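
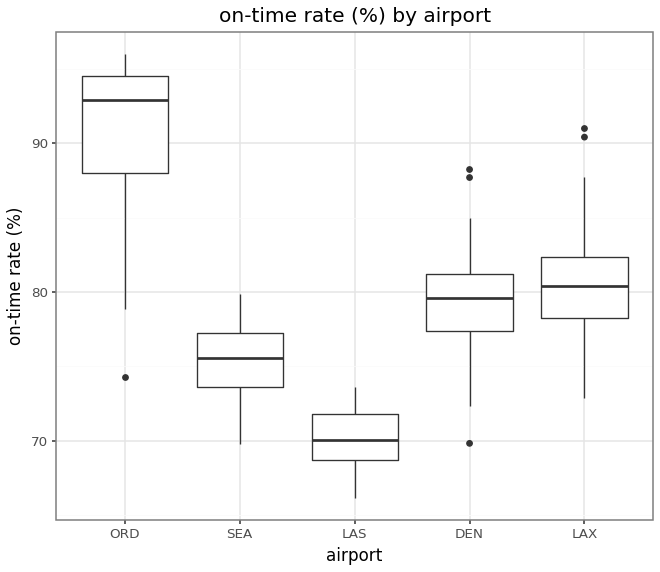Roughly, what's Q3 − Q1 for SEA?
Q3 ≈ 78, Q1 ≈ 74; IQR ≈ 4.

≈ 4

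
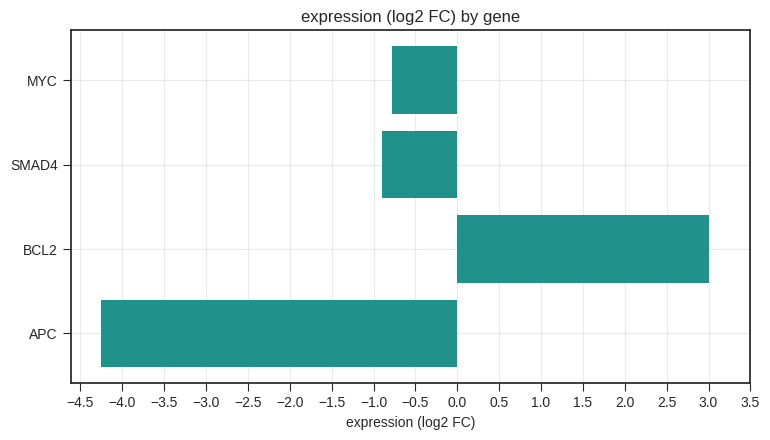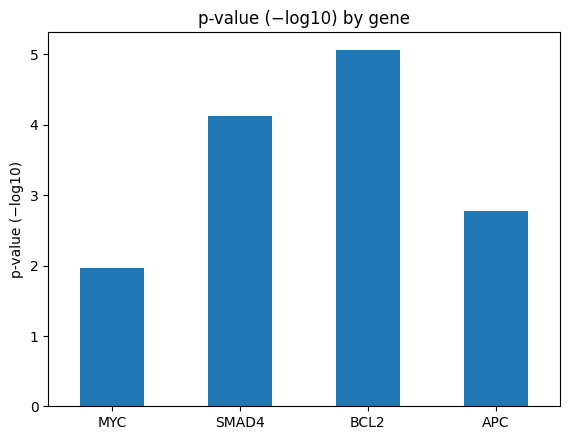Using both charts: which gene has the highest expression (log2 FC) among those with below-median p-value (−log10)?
Chart 2 median p-value (−log10) ≈ 3.5; below-median genes: MYC, APC. Among those, MYC has the highest expression (log2 FC) (≈ -1).

MYC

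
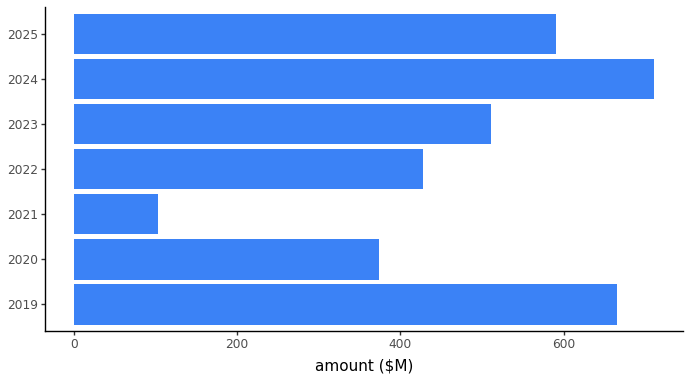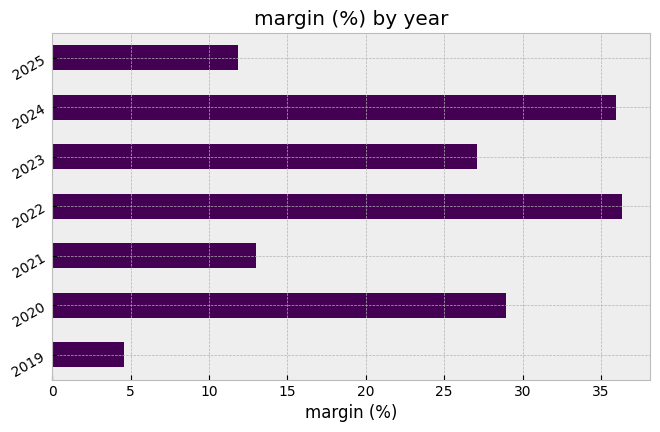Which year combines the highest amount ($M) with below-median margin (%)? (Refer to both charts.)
Chart 2 median margin (%) ≈ 25; below-median years: 2019, 2021, 2025. Among those, 2019 has the highest amount ($M) (≈ 700).

2019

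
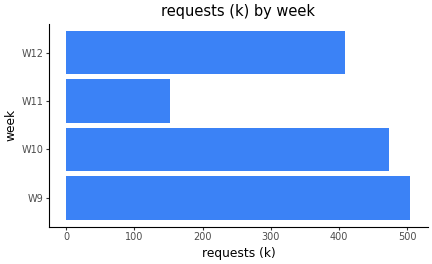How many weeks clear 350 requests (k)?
3

Above 350: W9, W10, W12.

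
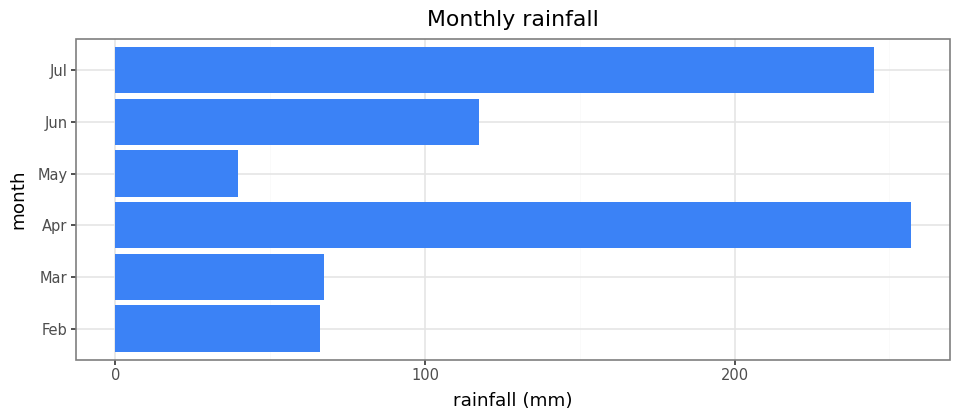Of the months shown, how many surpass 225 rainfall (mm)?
Above 225: Apr, Jul.

2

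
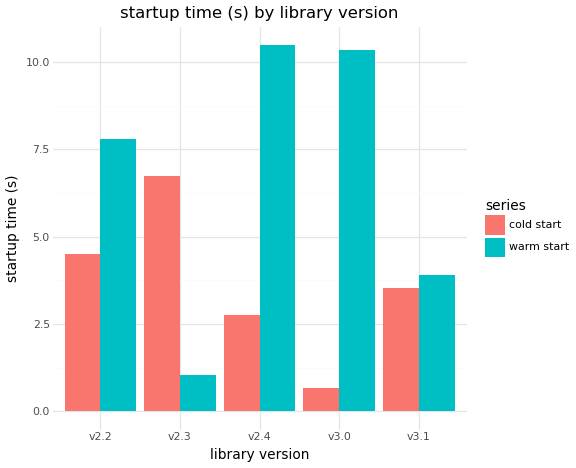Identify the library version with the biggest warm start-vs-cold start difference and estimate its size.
v3.0: warm start ≈ 10, cold start ≈ 1 → gap ≈ 9. Next-largest (v2.4) is only ≈ 7.

v3.0, ≈ 9 s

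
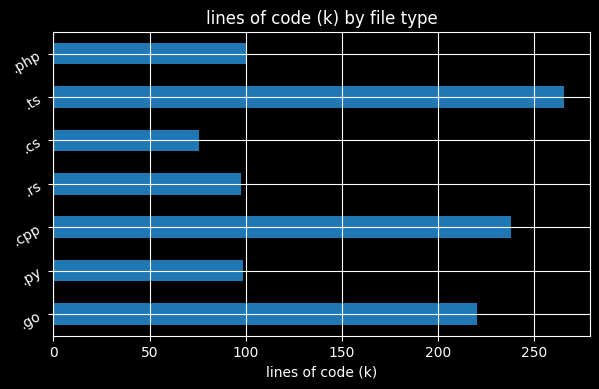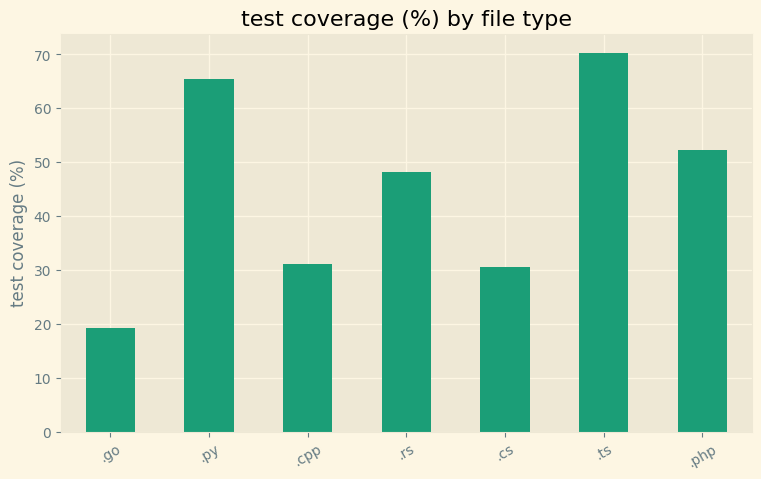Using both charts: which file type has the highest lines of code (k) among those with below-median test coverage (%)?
.cpp

Chart 2 median test coverage (%) ≈ 50; below-median file types: .go, .cpp, .cs. Among those, .cpp has the highest lines of code (k) (≈ 250).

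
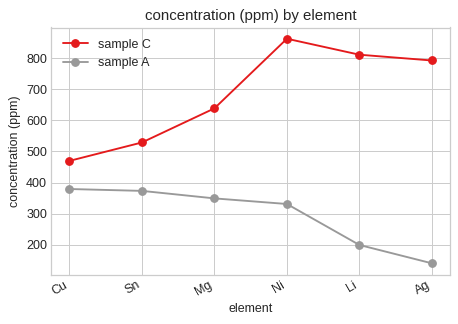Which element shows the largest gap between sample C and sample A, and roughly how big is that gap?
Ag, ≈ 700 ppm

Ag: sample C ≈ 800, sample A ≈ 100 → gap ≈ 700. Next-largest (Li) is only ≈ 600.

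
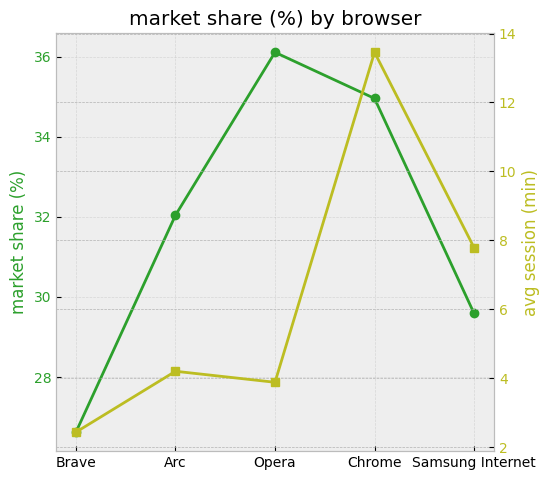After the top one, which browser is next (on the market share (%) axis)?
Top 3 (on the market share (%) axis): Opera ≈ 36, Chrome ≈ 35, Arc ≈ 32.

Chrome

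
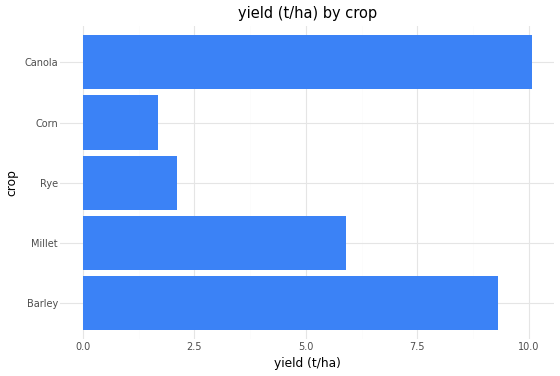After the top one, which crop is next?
Barley

Top 3: Canola ≈ 10, Barley ≈ 9, Millet ≈ 6.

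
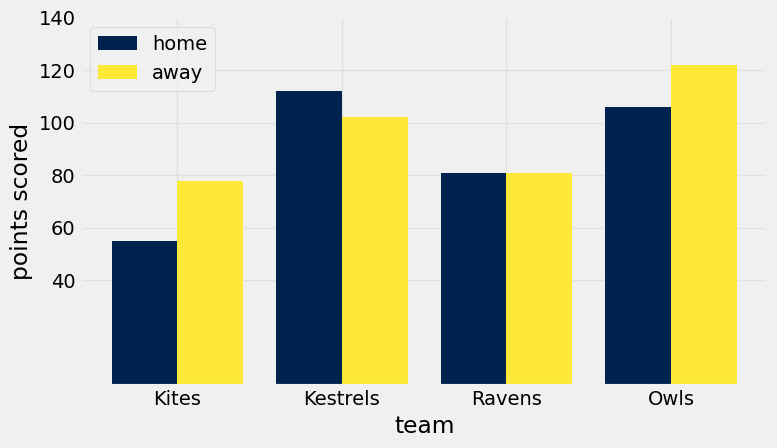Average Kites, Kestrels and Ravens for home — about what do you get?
≈ 87

(60 + 120 + 80) / 3 ≈ 87.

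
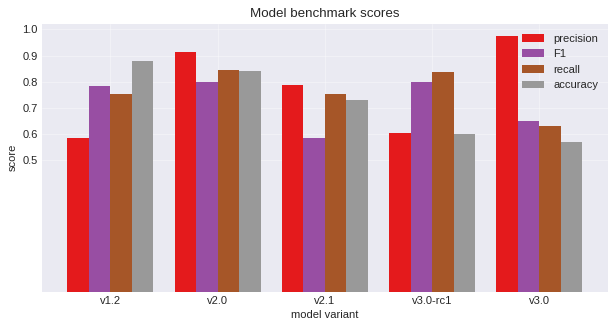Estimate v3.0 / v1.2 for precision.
v3.0 ≈ 1.0, v1.2 ≈ 0.6; 1.0/0.6 ≈ 1.67.

≈ 1.67×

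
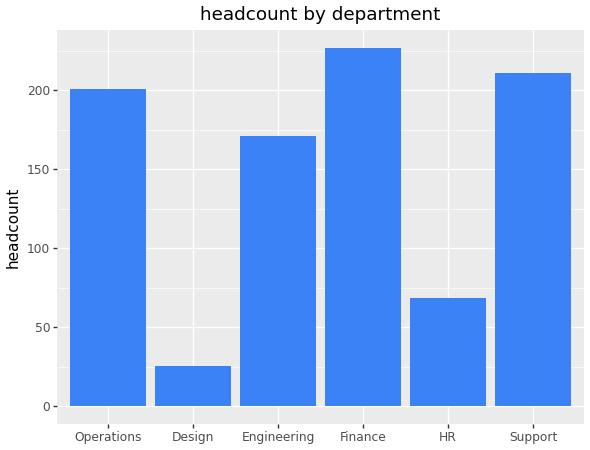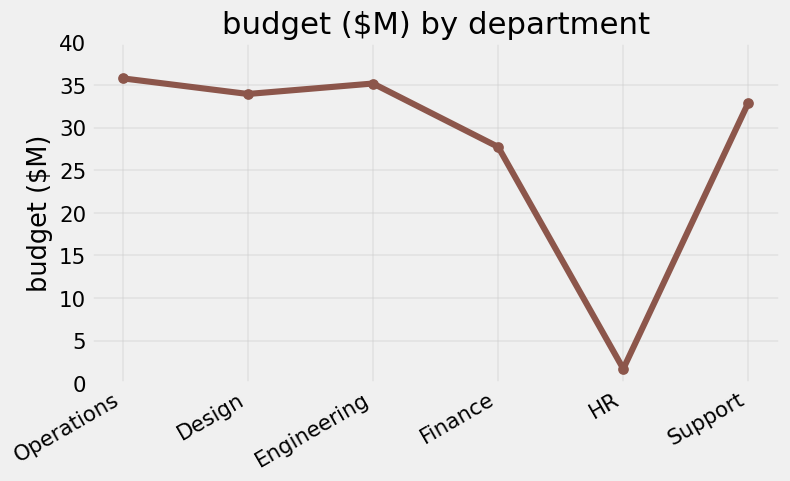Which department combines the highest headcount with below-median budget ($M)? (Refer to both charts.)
Finance

Chart 2 median budget ($M) ≈ 35; below-median departments: Finance, HR, Support. Among those, Finance has the highest headcount (≈ 225).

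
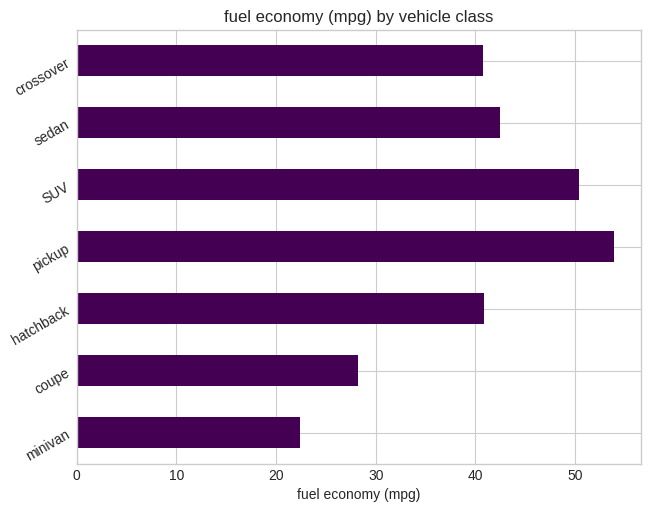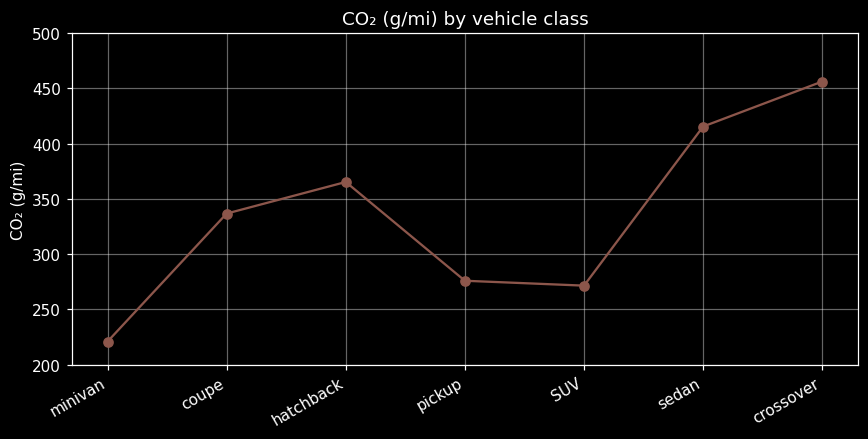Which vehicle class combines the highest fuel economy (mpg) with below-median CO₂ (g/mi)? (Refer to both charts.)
pickup

Chart 2 median CO₂ (g/mi) ≈ 350; below-median vehicle classes: minivan, pickup, SUV. Among those, pickup has the highest fuel economy (mpg) (≈ 55).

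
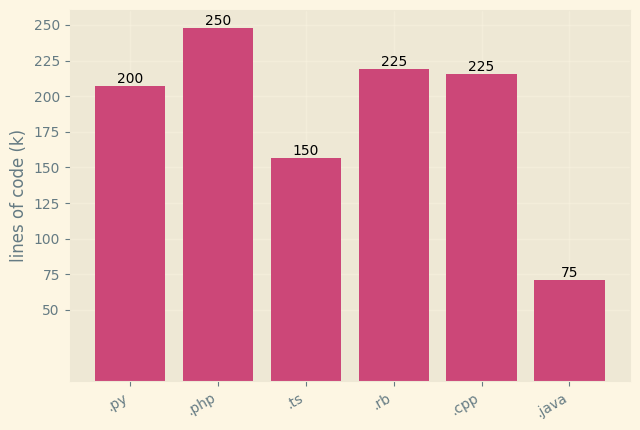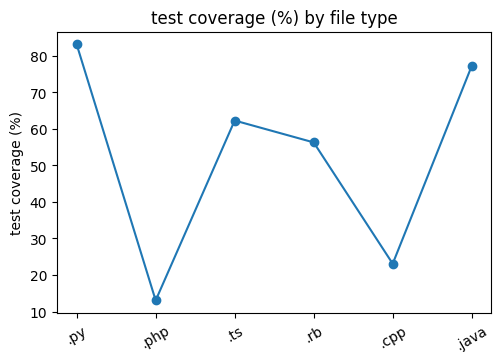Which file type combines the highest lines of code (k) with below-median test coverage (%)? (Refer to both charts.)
.php

Chart 2 median test coverage (%) ≈ 60; below-median file types: .php, .rb, .cpp. Among those, .php has the highest lines of code (k) (≈ 250).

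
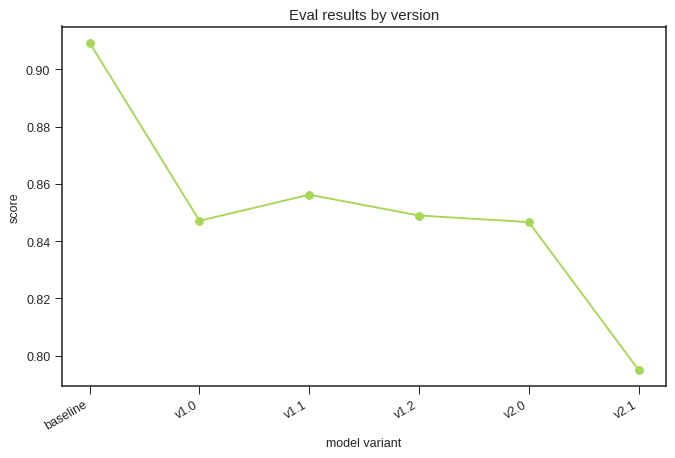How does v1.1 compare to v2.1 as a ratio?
≈ 1.09×

v1.1 ≈ 0.86, v2.1 ≈ 0.79; 0.86/0.79 ≈ 1.09.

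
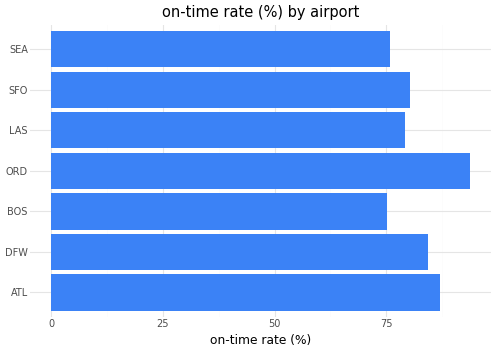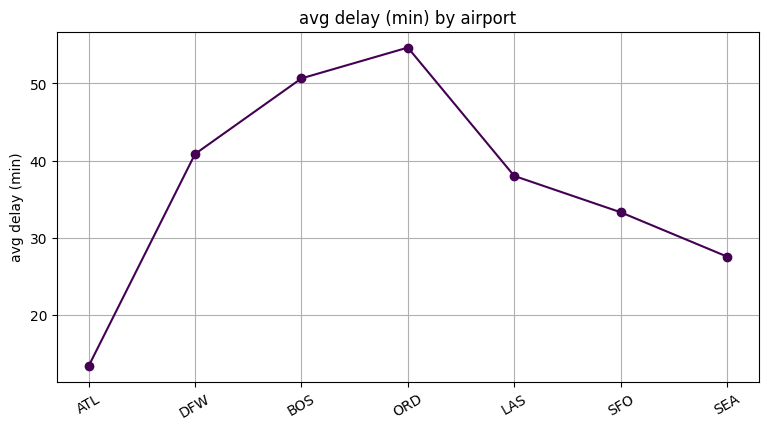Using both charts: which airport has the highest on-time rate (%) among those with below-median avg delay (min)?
ATL

Chart 2 median avg delay (min) ≈ 40; below-median airports: ATL, SFO, SEA. Among those, ATL has the highest on-time rate (%) (≈ 90).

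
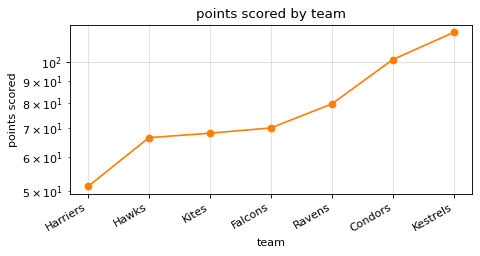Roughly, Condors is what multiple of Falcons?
Condors ≈ 100, Falcons ≈ 70; 100/70 ≈ 1.43.

≈ 1.43×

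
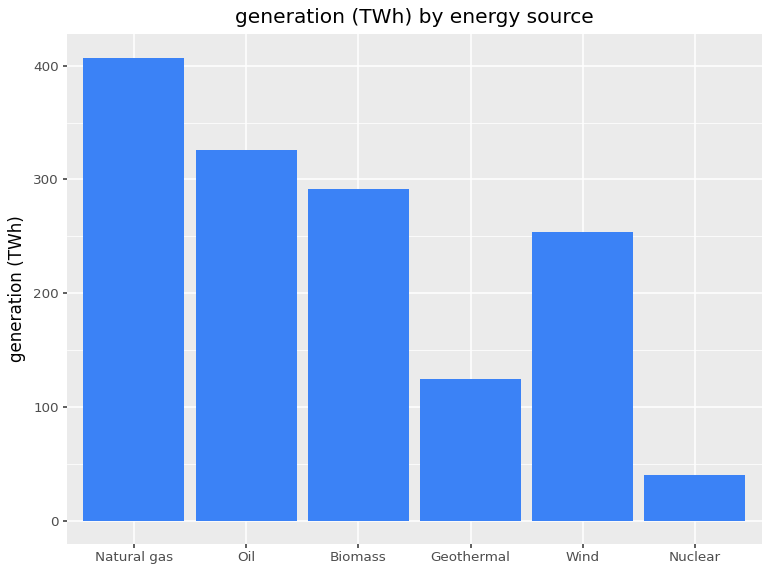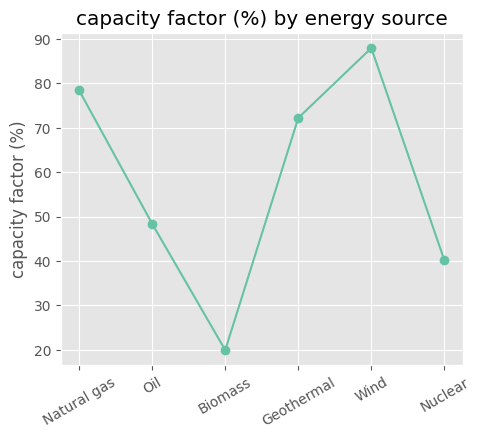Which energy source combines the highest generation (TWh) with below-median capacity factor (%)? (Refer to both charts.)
Oil

Chart 2 median capacity factor (%) ≈ 60; below-median energy sources: Oil, Biomass, Nuclear. Among those, Oil has the highest generation (TWh) (≈ 350).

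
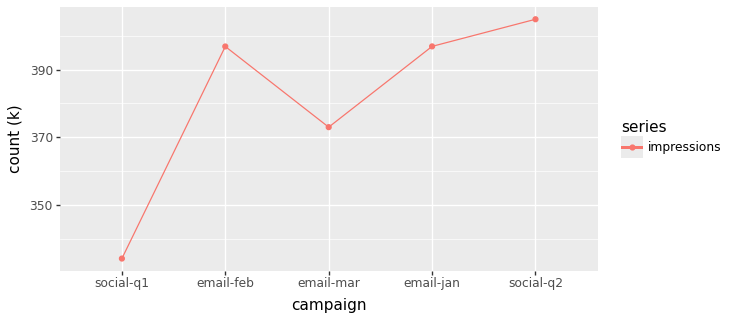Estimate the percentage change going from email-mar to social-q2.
email-mar ≈ 370, social-q2 ≈ 400; (400 − 370) / 370 ≈ +8.1%.

≈ +8.1%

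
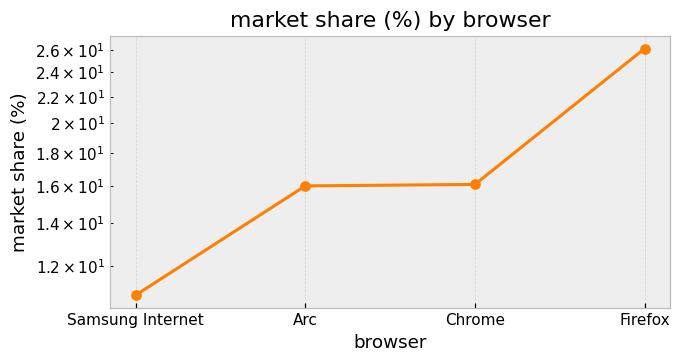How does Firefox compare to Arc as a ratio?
≈ 1.62×

Firefox ≈ 26, Arc ≈ 16; 26/16 ≈ 1.62.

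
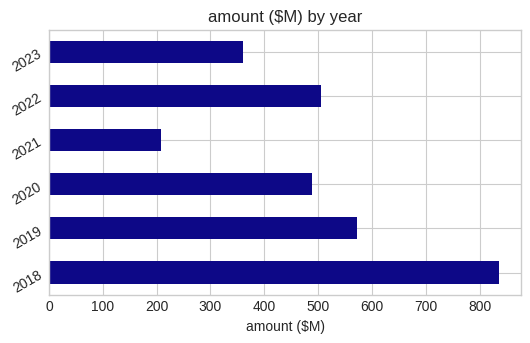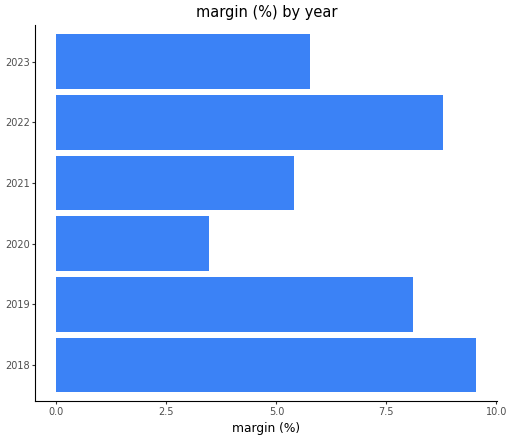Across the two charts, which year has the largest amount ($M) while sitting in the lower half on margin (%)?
2020

Chart 2 median margin (%) ≈ 7; below-median years: 2020, 2021, 2023. Among those, 2020 has the highest amount ($M) (≈ 500).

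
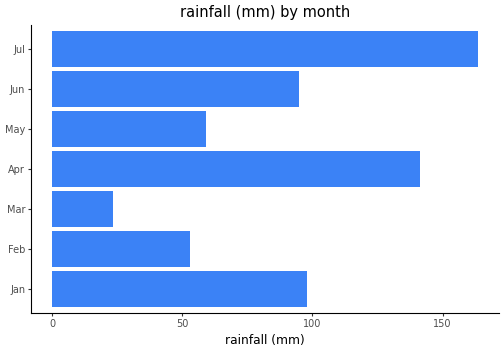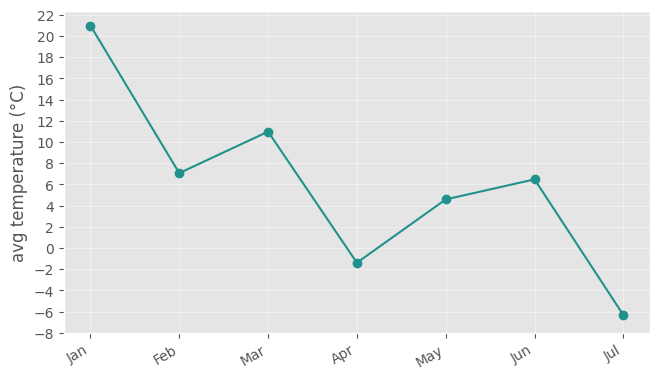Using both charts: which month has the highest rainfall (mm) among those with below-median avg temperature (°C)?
Jul

Chart 2 median avg temperature (°C) ≈ 6; below-median months: Apr, May, Jul. Among those, Jul has the highest rainfall (mm) (≈ 160).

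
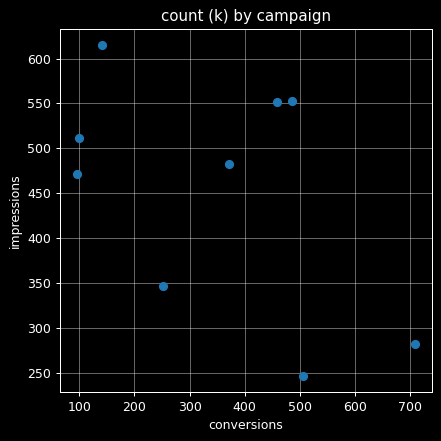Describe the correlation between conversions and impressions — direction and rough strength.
Points are negatively correlated; moderate (|r| ≈ 0.5).

negative, moderate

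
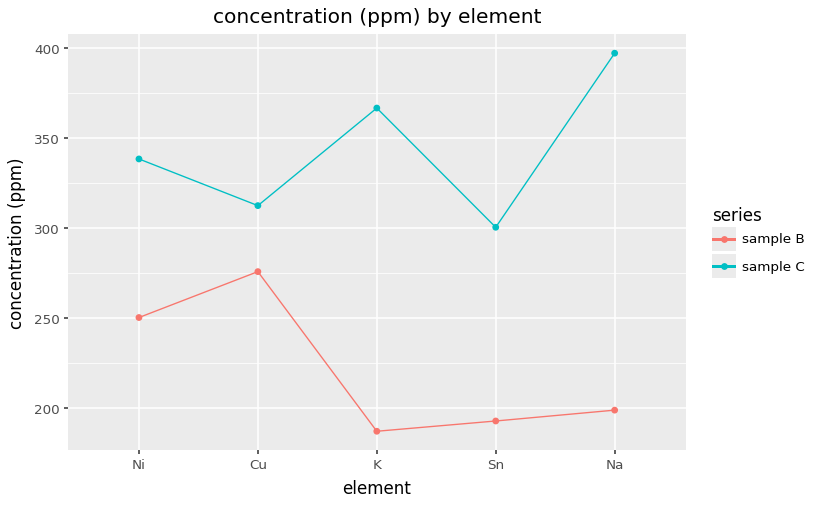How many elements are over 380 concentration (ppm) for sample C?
Above 380: Na.

1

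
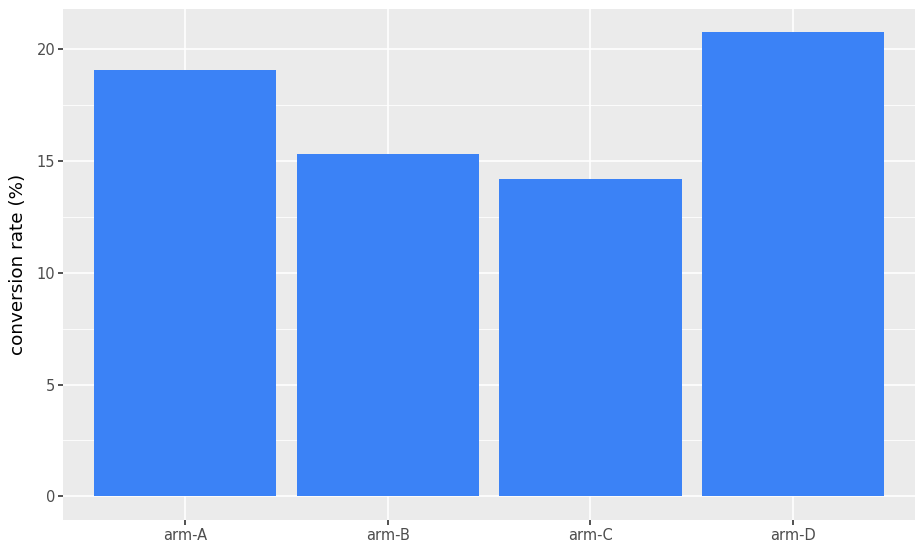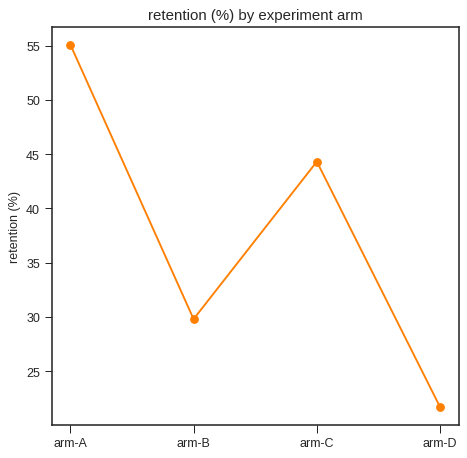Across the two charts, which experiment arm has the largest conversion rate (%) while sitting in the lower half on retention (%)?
Chart 2 median retention (%) ≈ 40; below-median experiment arms: arm-B, arm-D. Among those, arm-D has the highest conversion rate (%) (≈ 20).

arm-D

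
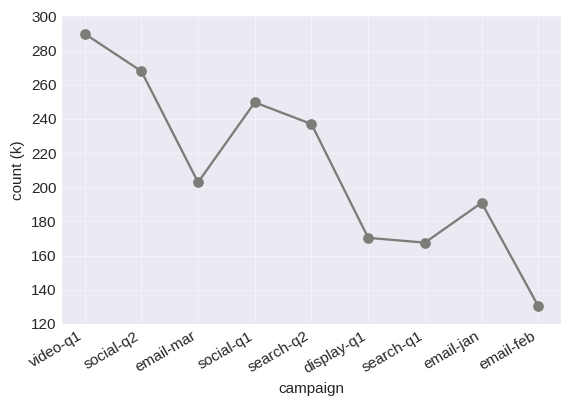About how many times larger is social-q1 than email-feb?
social-q1 ≈ 240, email-feb ≈ 140; 240/140 ≈ 1.71.

≈ 1.71×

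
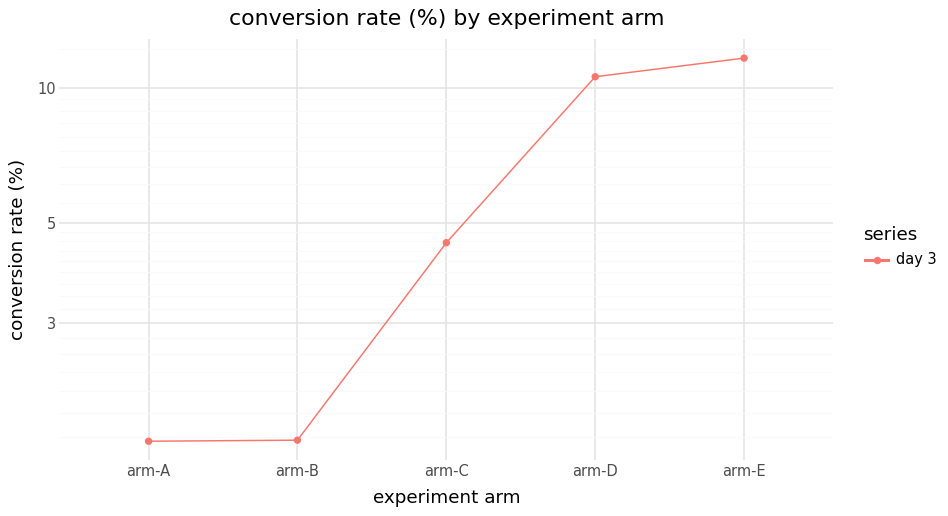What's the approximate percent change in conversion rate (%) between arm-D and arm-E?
≈ +9.1%

arm-D ≈ 11, arm-E ≈ 12; (12 − 11) / 11 ≈ +9.1%.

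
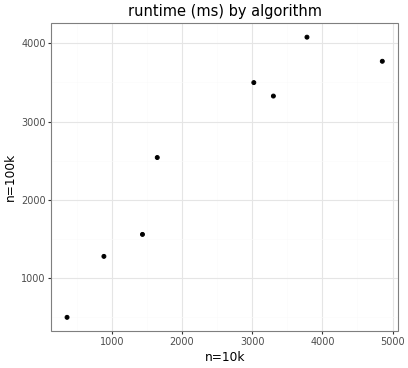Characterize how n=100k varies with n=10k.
Points are positively correlated; strong (|r| ≈ 0.9).

positive, strong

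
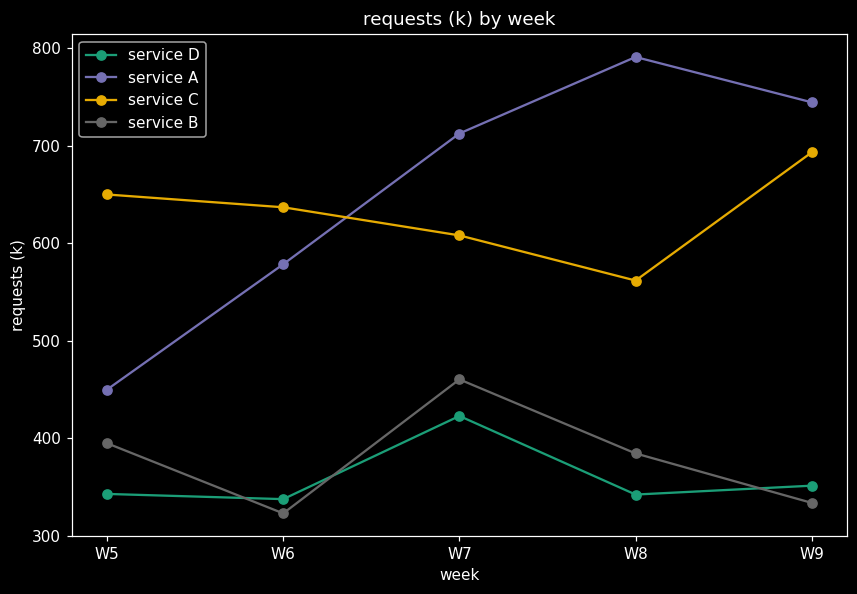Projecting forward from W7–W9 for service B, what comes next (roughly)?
Last three: 450, 400, 350 → slope ≈ -50/step → next ≈ 300.

≈ 300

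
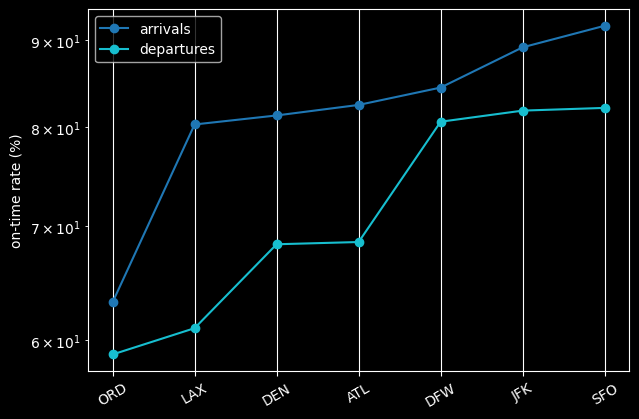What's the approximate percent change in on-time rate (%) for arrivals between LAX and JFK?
≈ +12.5%

LAX ≈ 80, JFK ≈ 90; (90 − 80) / 80 ≈ +12.5%.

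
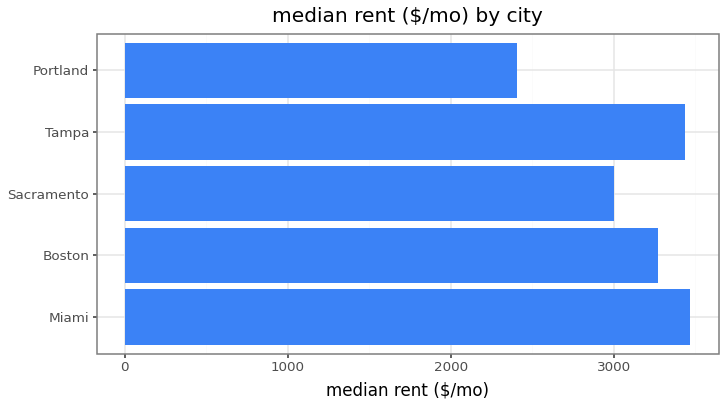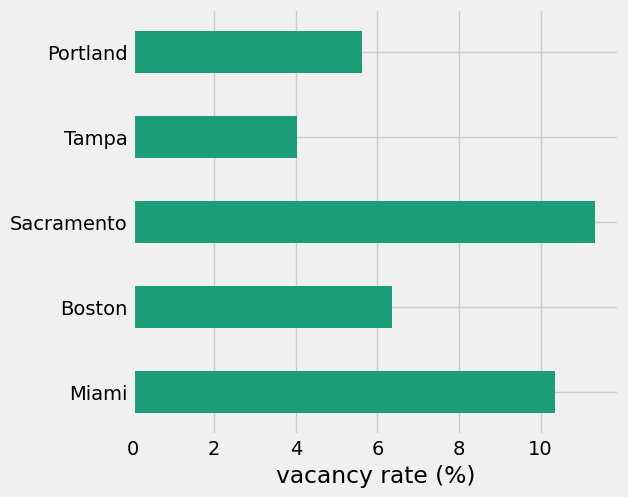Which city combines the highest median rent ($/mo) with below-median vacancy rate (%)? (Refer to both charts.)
Chart 2 median vacancy rate (%) ≈ 6; below-median cities: Tampa, Portland. Among those, Tampa has the highest median rent ($/mo) (≈ 3500).

Tampa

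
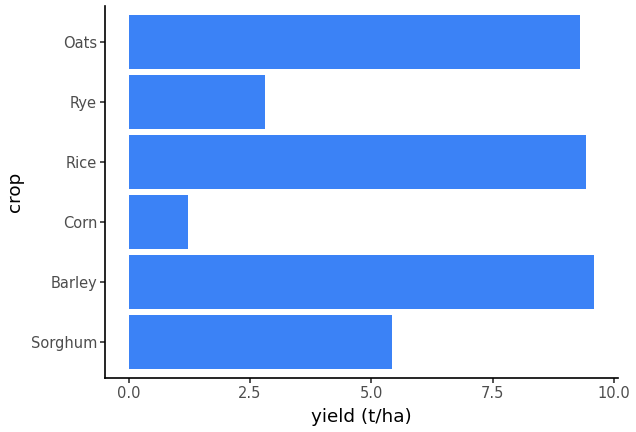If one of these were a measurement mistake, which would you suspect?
Corn ≈ 1; the rest sit between ≈ 3 and ≈ 10.

Corn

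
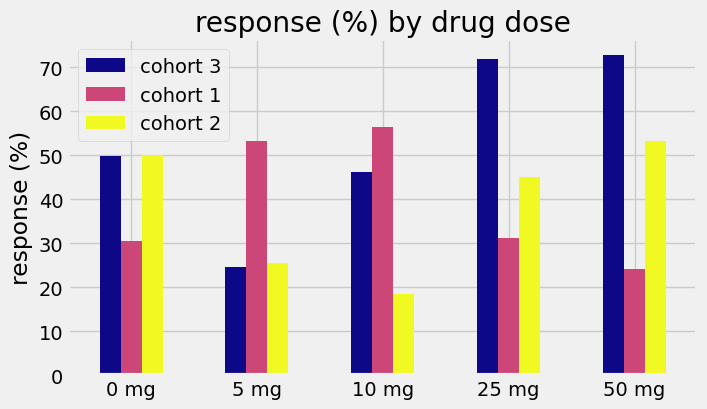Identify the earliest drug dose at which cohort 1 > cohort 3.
0 mg: cohort 1 ≈ 30 vs cohort 3 ≈ 50 (not yet); 5 mg: cohort 1 ≈ 50 vs cohort 3 ≈ 20 (first crossover).

5 mg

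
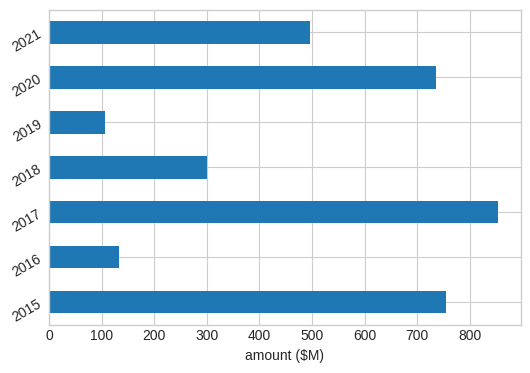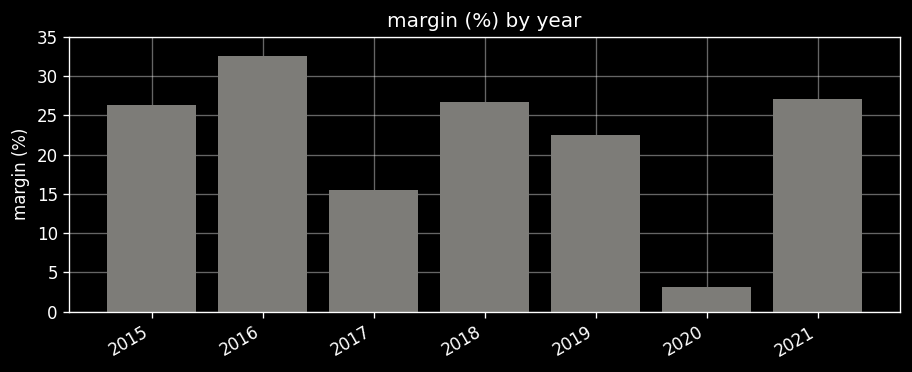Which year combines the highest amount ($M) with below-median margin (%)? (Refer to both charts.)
Chart 2 median margin (%) ≈ 25; below-median years: 2017, 2019, 2020. Among those, 2017 has the highest amount ($M) (≈ 900).

2017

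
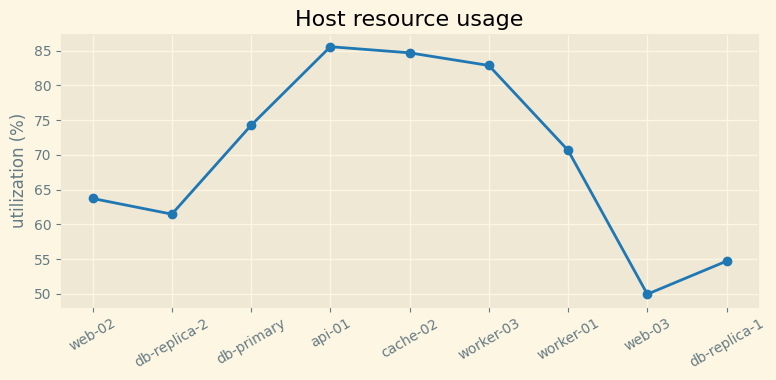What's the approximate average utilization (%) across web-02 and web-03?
(65 + 50) / 2 ≈ 58.

≈ 58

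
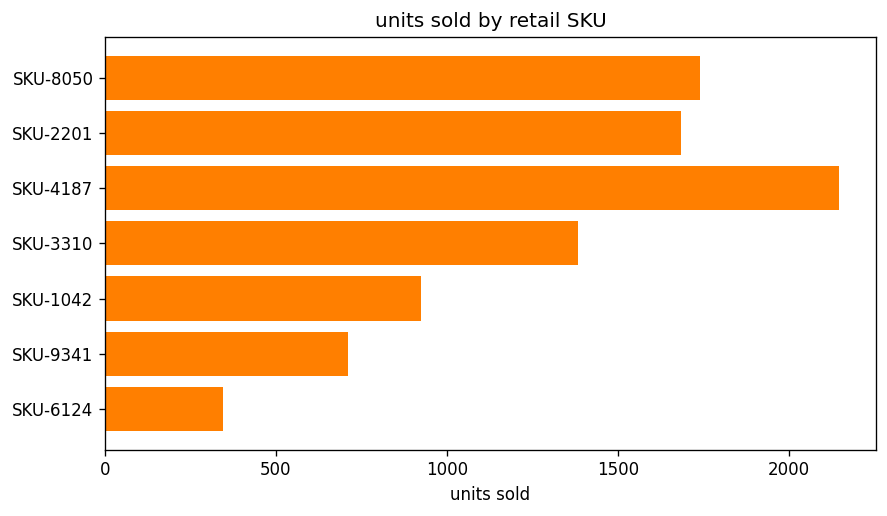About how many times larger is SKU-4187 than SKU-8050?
≈ 1.22×

SKU-4187 ≈ 2200, SKU-8050 ≈ 1800; 2200/1800 ≈ 1.22.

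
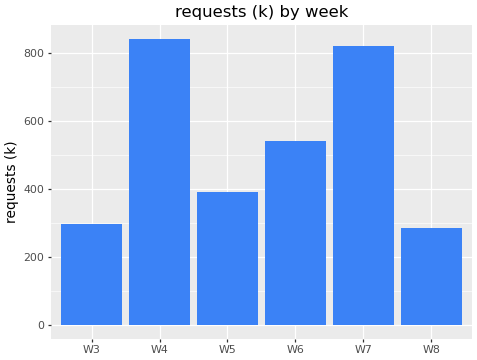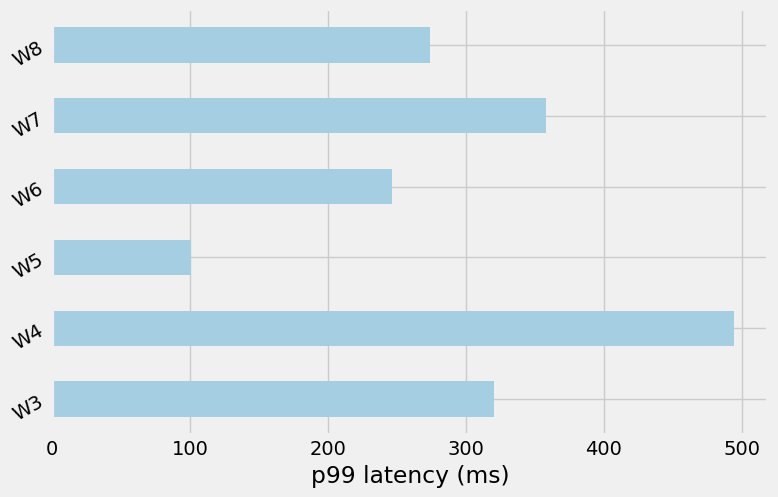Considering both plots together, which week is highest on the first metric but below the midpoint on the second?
W6

Chart 2 median p99 latency (ms) ≈ 300; below-median weeks: W5, W6, W8. Among those, W6 has the highest requests (k) (≈ 500).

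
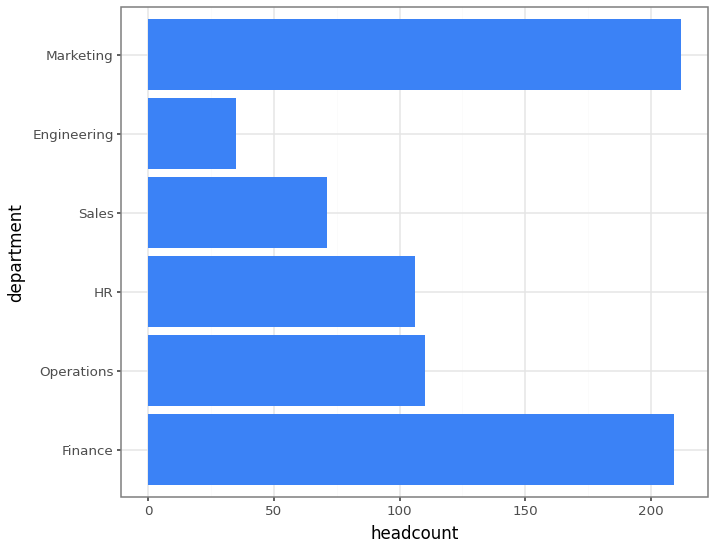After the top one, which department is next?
Top 3: Marketing ≈ 220, Finance ≈ 200, Operations ≈ 120.

Finance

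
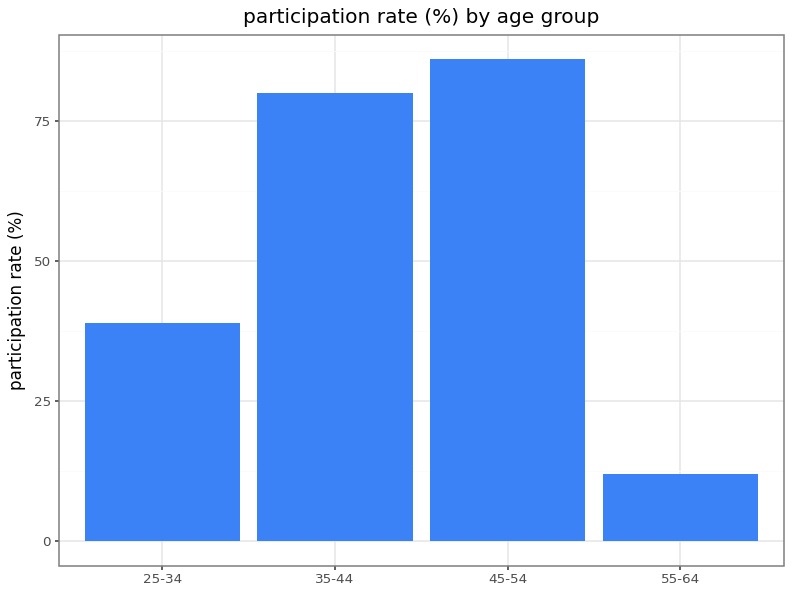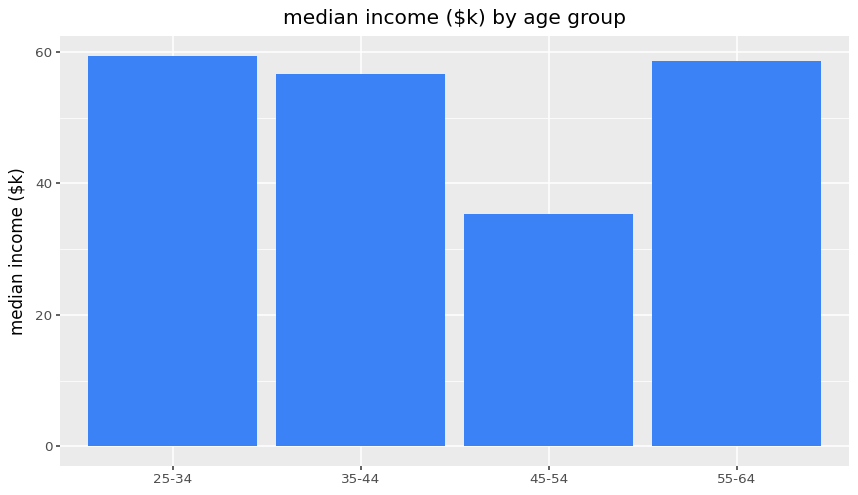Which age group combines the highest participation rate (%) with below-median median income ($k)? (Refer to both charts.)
45-54

Chart 2 median median income ($k) ≈ 60; below-median age groups: 35-44, 45-54. Among those, 45-54 has the highest participation rate (%) (≈ 90).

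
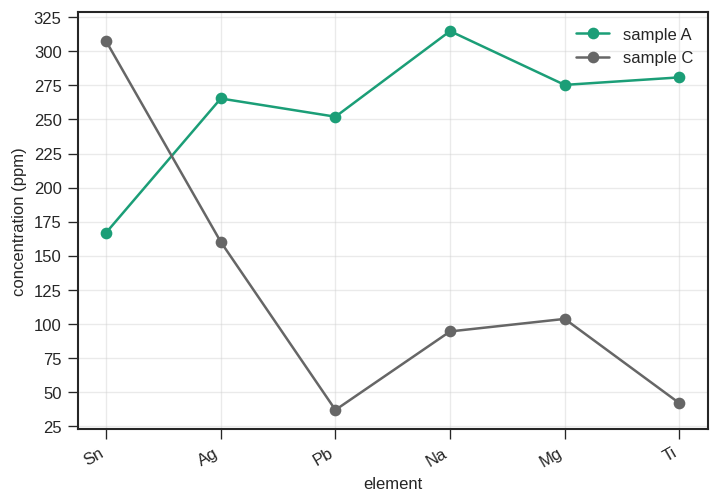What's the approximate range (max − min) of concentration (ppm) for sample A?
Max Na ≈ 325, min Sn ≈ 175; range ≈ 150.

≈ 150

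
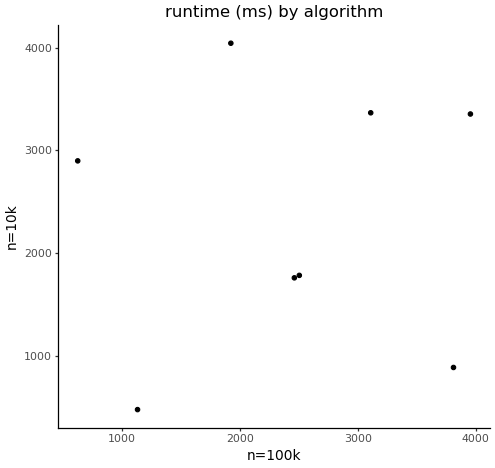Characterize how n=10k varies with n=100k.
Points are roughly uncorrelated; weak (|r| ≈ 0.1).

no clear correlation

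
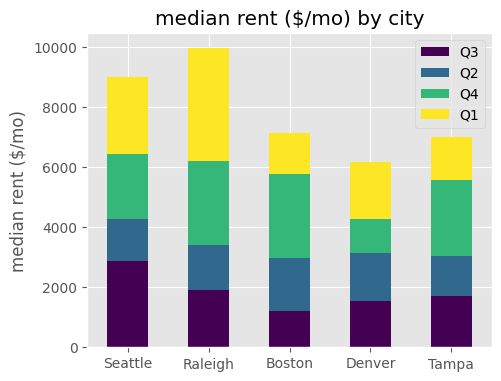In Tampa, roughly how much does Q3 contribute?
Q3 top ≈ 2000, bottom ≈ 0; segment ≈ 2000.

≈ 2000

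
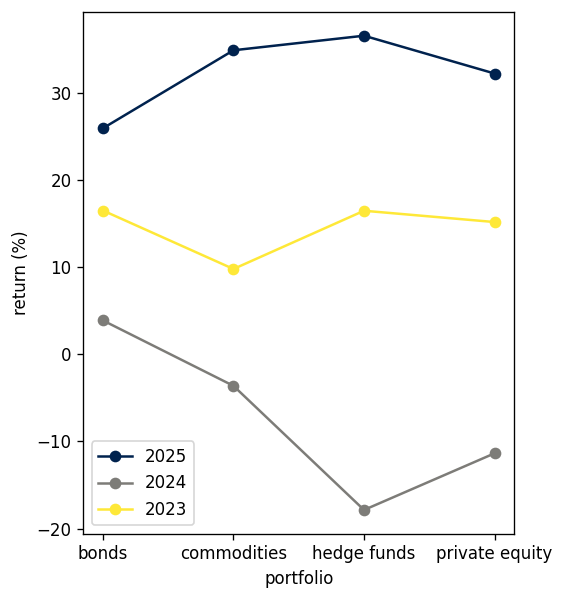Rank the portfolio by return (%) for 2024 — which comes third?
Top 4 for 2024: bonds ≈ 5, commodities ≈ -5, private equity ≈ -10, hedge funds ≈ -20.

private equity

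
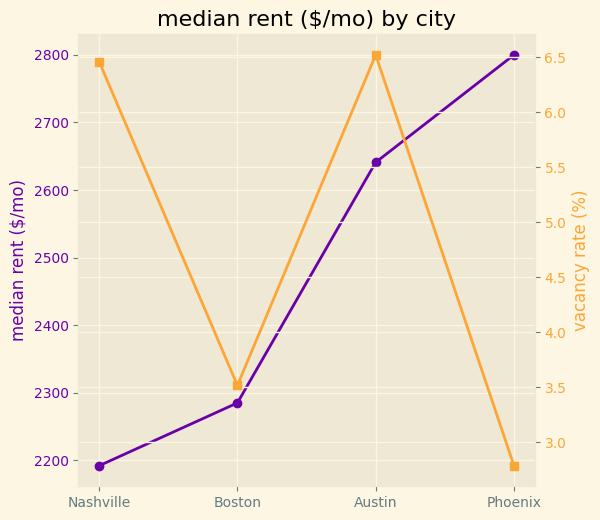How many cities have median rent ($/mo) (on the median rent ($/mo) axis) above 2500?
Above 2500: Austin, Phoenix.

2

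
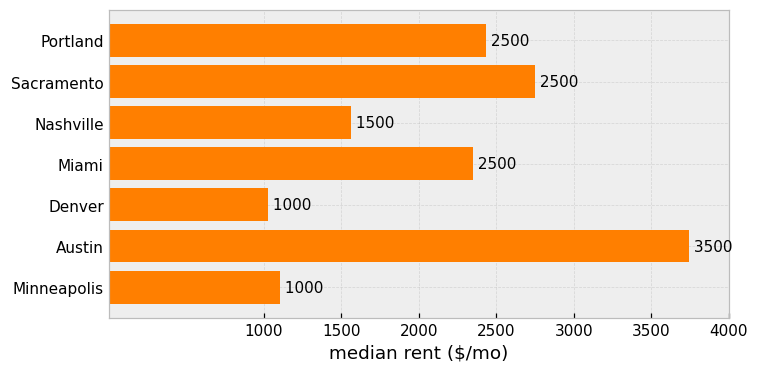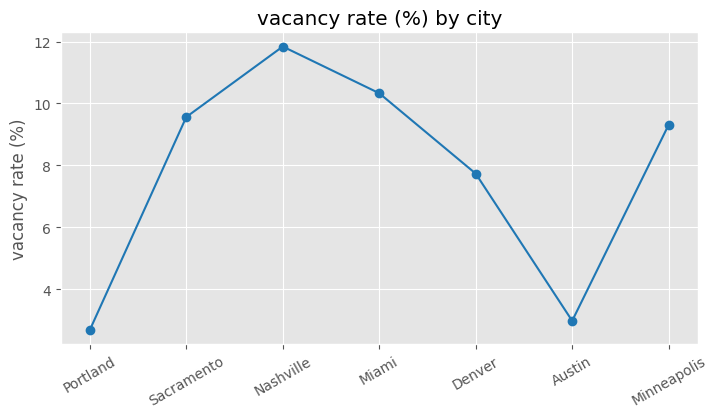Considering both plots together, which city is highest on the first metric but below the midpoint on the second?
Chart 2 median vacancy rate (%) ≈ 10; below-median cities: Portland, Denver, Austin. Among those, Austin has the highest median rent ($/mo) (≈ 3500).

Austin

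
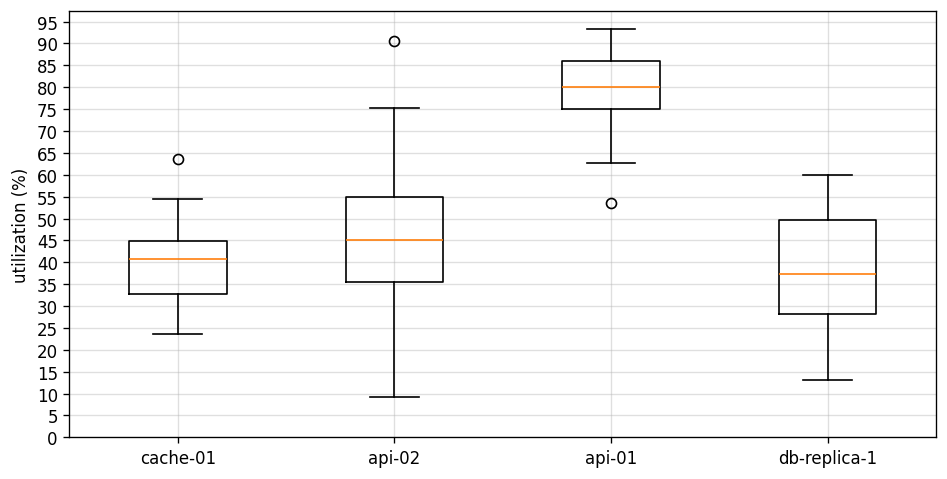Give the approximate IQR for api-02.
Q3 ≈ 55, Q1 ≈ 35; IQR ≈ 20.

≈ 20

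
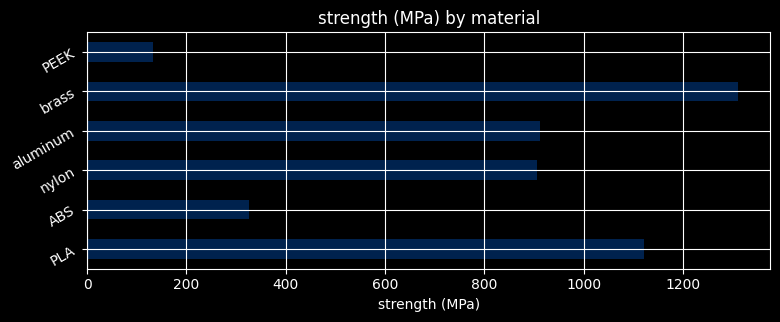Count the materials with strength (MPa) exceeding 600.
Above 600: PLA, nylon, aluminum, brass.

4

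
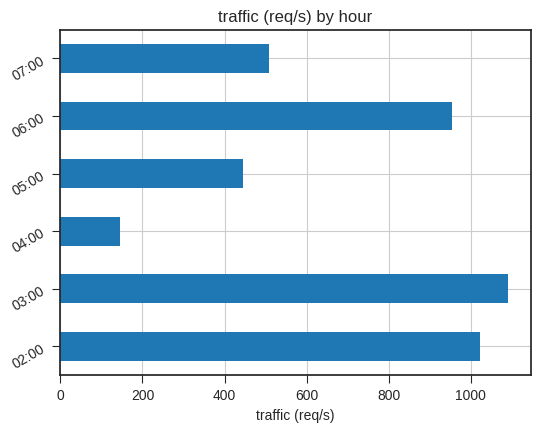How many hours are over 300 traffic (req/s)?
5

Above 300: 02:00, 03:00, 05:00, 06:00, 07:00.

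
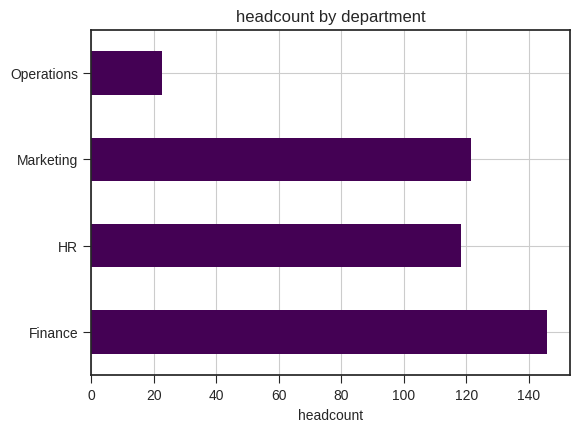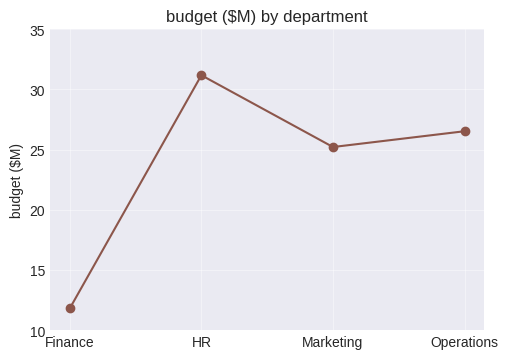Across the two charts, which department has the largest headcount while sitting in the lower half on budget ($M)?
Finance

Chart 2 median budget ($M) ≈ 25; below-median departments: Finance, Marketing. Among those, Finance has the highest headcount (≈ 140).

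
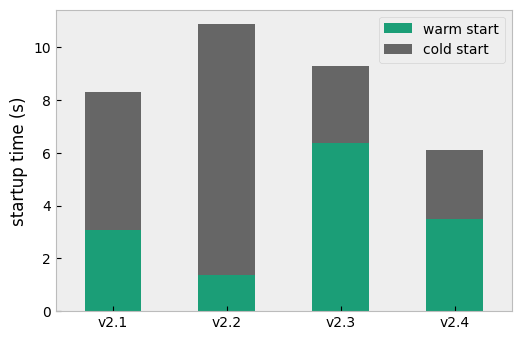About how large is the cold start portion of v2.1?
≈ 5

cold start top ≈ 8, bottom ≈ 3; segment ≈ 5.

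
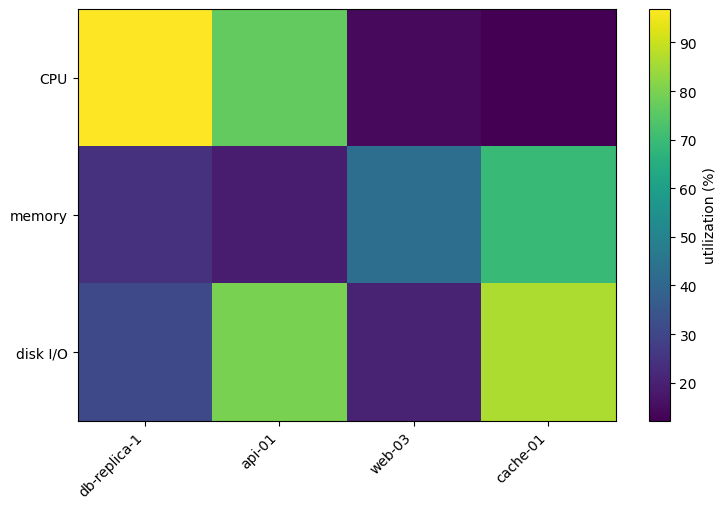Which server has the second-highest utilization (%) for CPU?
api-01

Top 3 for CPU: db-replica-1 ≈ 100, api-01 ≈ 80, web-03 ≈ 10.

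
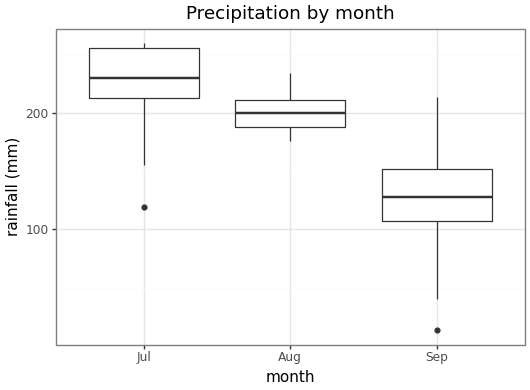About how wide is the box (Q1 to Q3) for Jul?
≈ 50

Q3 ≈ 260, Q1 ≈ 210; IQR ≈ 50.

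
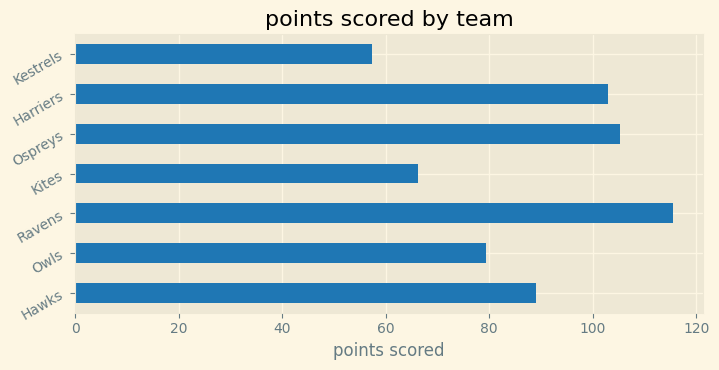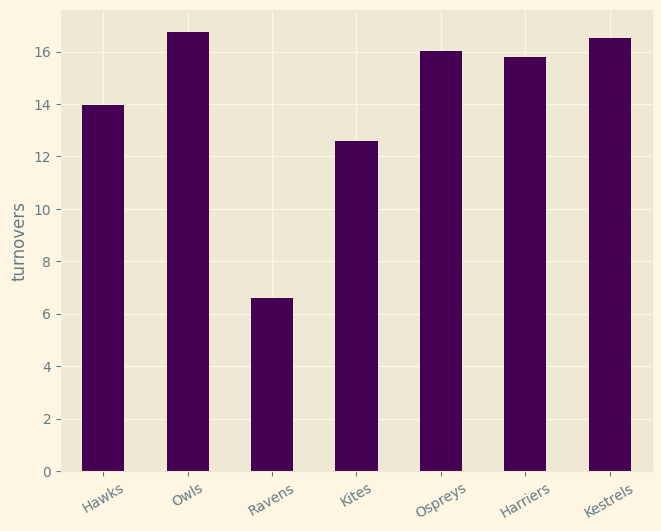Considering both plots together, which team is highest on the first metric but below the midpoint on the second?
Ravens

Chart 2 median turnovers ≈ 16; below-median teams: Hawks, Ravens, Kites. Among those, Ravens has the highest points scored (≈ 120).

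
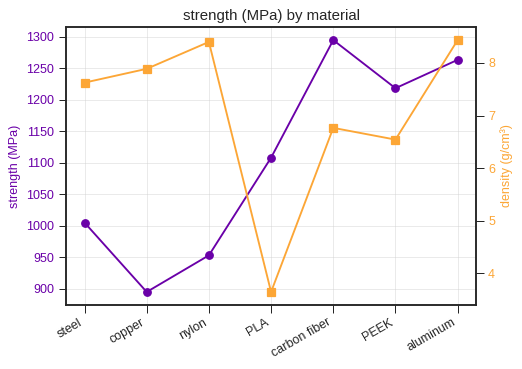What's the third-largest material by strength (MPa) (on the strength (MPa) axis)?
PEEK

Top 4 (on the strength (MPa) axis): carbon fiber ≈ 1300, aluminum ≈ 1250, PEEK ≈ 1200, PLA ≈ 1100.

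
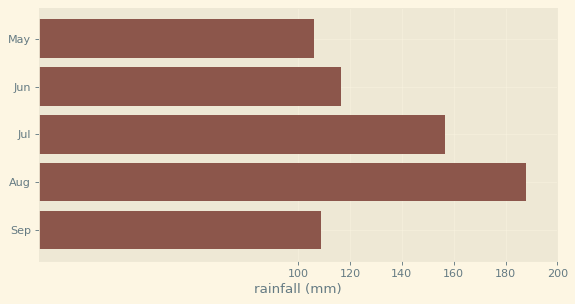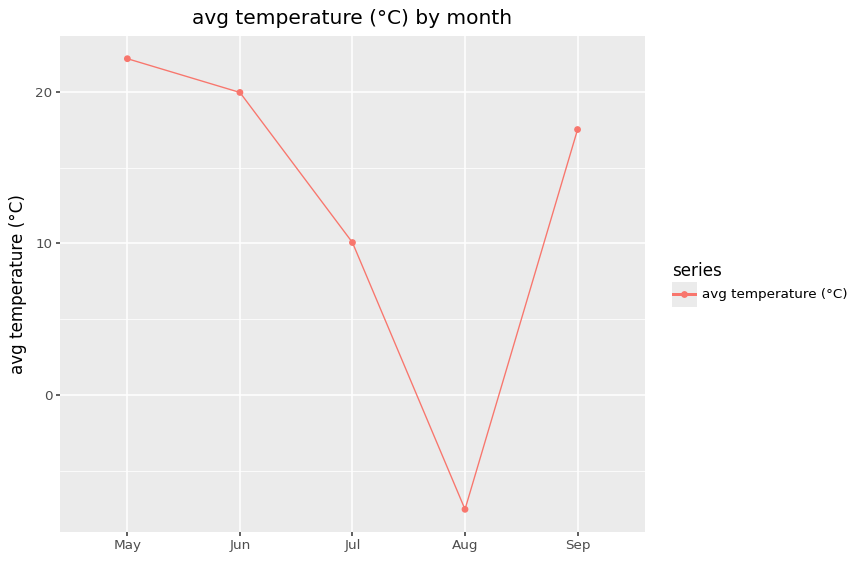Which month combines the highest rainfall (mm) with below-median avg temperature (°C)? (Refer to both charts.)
Chart 2 median avg temperature (°C) ≈ 20; below-median months: Jul, Aug. Among those, Aug has the highest rainfall (mm) (≈ 180).

Aug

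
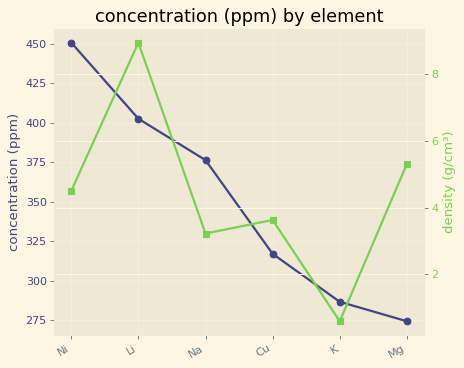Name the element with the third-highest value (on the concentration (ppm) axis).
Top 4 (on the concentration (ppm) axis): Ni ≈ 460, Li ≈ 400, Na ≈ 380, Cu ≈ 320.

Na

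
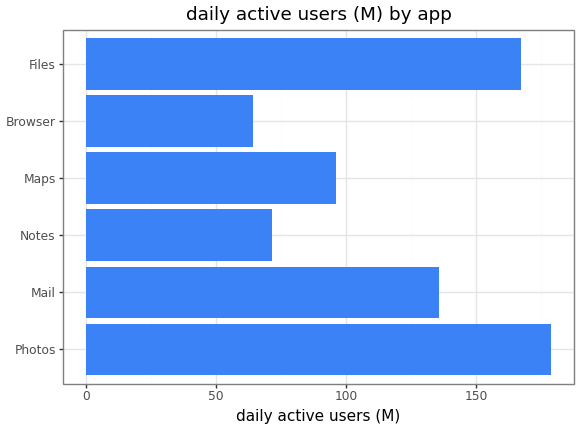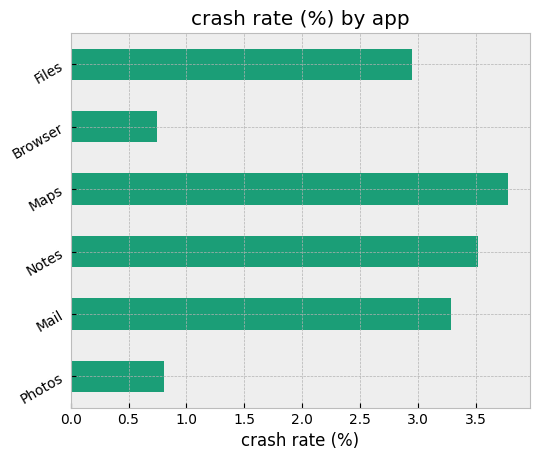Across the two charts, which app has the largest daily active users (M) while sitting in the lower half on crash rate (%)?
Chart 2 median crash rate (%) ≈ 3; below-median apps: Photos, Browser, Files. Among those, Photos has the highest daily active users (M) (≈ 180).

Photos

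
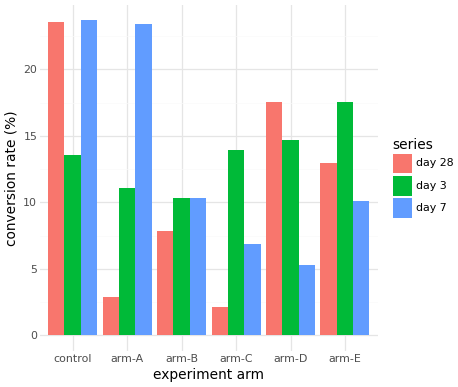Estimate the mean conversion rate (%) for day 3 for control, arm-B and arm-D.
(14 + 10 + 14) / 3 ≈ 13.

≈ 13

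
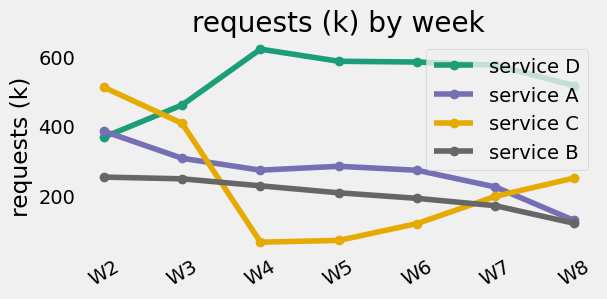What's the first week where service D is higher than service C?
W3

W2: service D ≈ 350 vs service C ≈ 500 (not yet); W3: service D ≈ 450 vs service C ≈ 400 (first crossover).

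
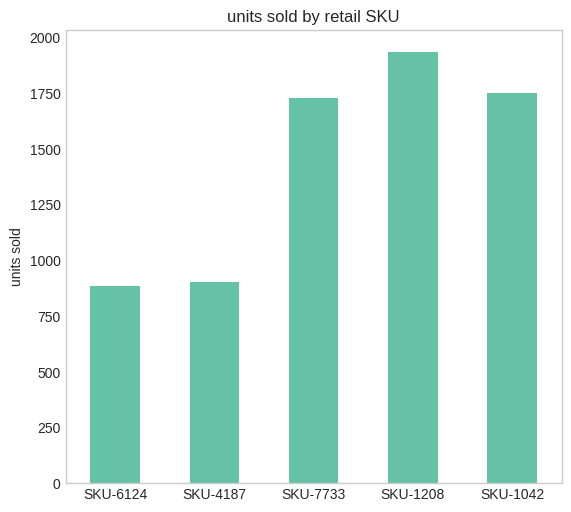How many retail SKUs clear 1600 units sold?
3

Above 1600: SKU-7733, SKU-1208, SKU-1042.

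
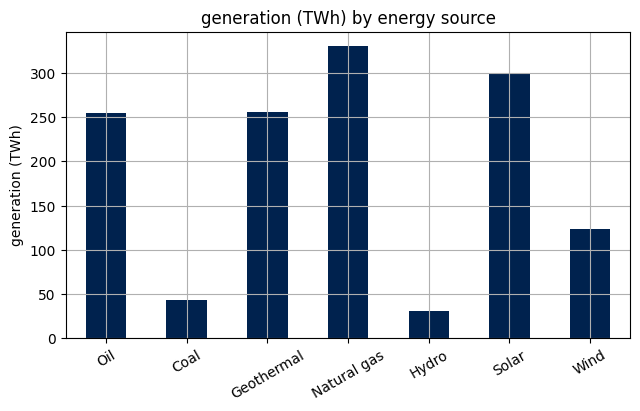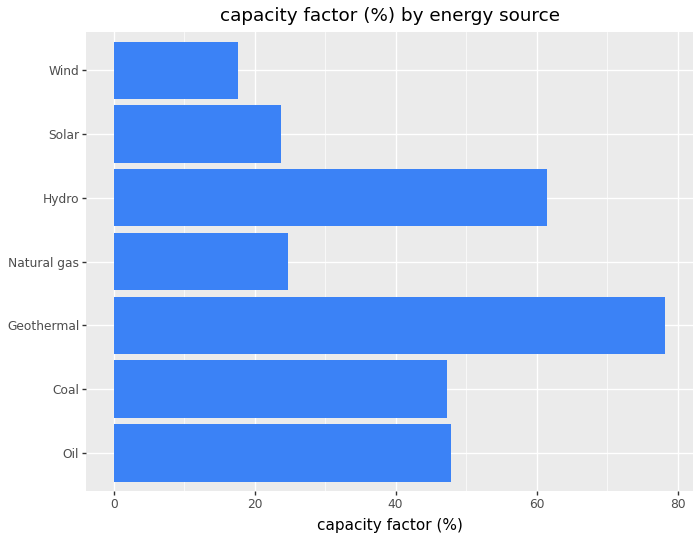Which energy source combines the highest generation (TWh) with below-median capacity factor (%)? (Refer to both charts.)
Natural gas

Chart 2 median capacity factor (%) ≈ 50; below-median energy sources: Natural gas, Solar, Wind. Among those, Natural gas has the highest generation (TWh) (≈ 350).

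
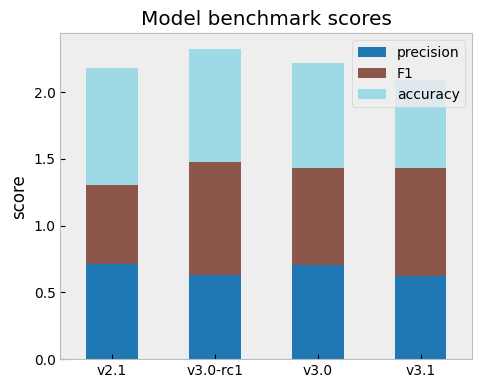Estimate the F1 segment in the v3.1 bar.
≈ 0.8

F1 top ≈ 1.4, bottom ≈ 0.6; segment ≈ 0.8.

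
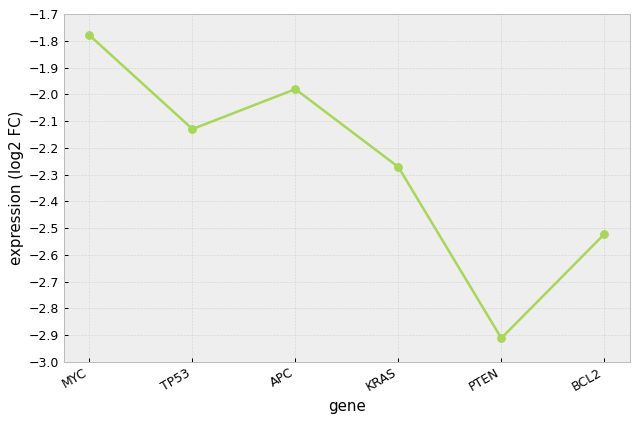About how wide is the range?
≈ 1.1

Max MYC ≈ -1.8, min PTEN ≈ -2.9; range ≈ 1.1.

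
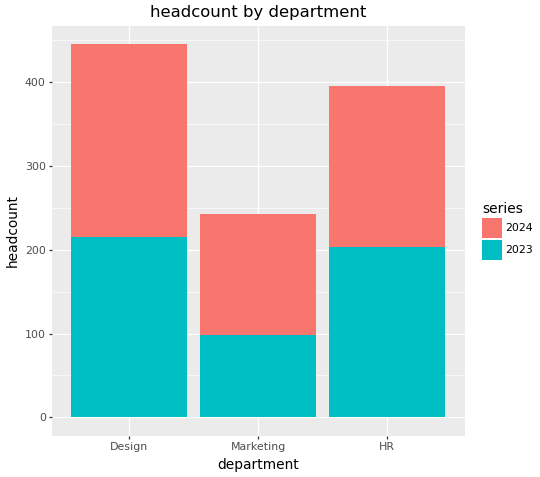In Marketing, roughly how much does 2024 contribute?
≈ 150

2024 top ≈ 250, bottom ≈ 100; segment ≈ 150.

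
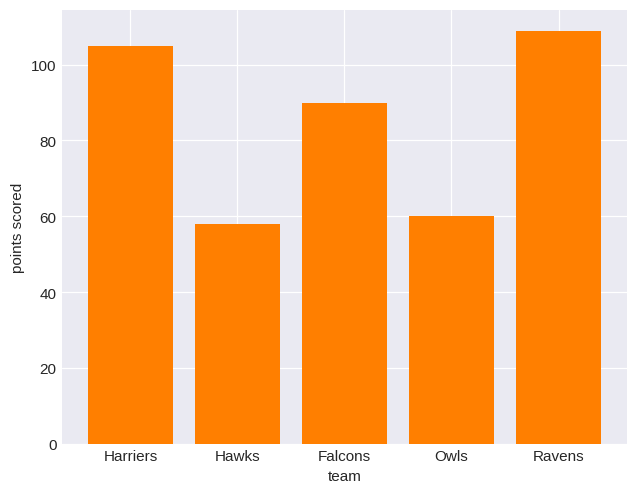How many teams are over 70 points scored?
Above 70: Harriers, Falcons, Ravens.

3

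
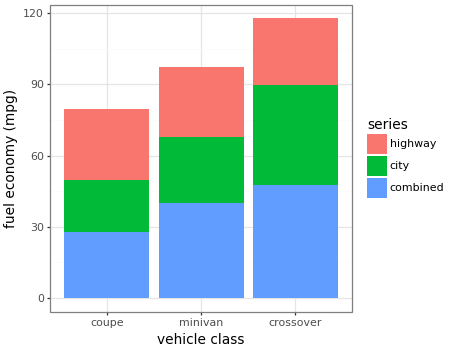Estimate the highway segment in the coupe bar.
≈ 30

highway top ≈ 80, bottom ≈ 50; segment ≈ 30.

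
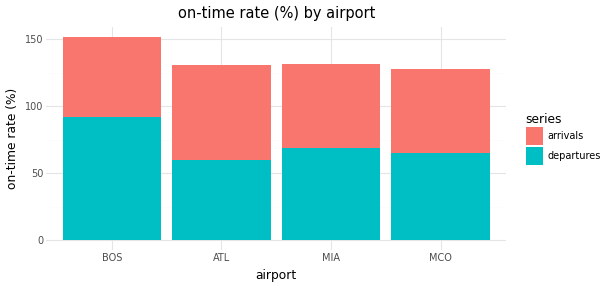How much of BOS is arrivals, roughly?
≈ 60

arrivals top ≈ 160, bottom ≈ 100; segment ≈ 60.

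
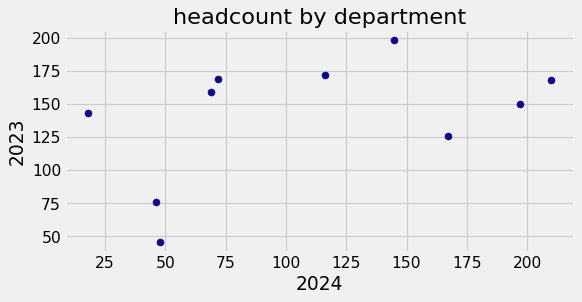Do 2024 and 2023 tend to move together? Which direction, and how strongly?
Points are positively correlated; moderate (|r| ≈ 0.5).

positive, moderate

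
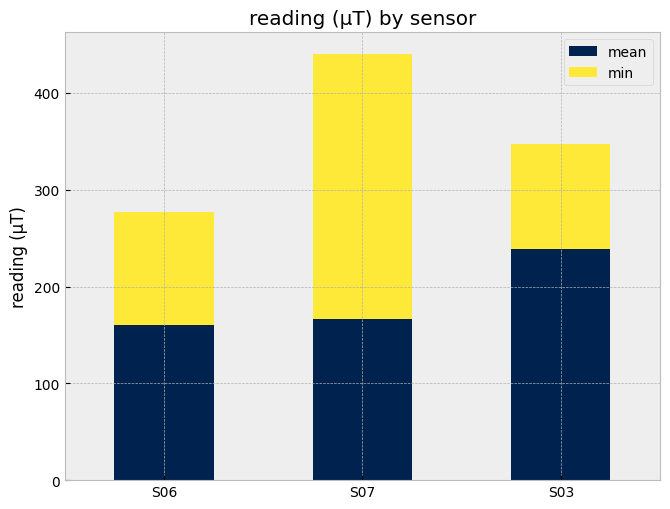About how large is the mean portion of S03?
≈ 250

mean top ≈ 250, bottom ≈ 0; segment ≈ 250.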